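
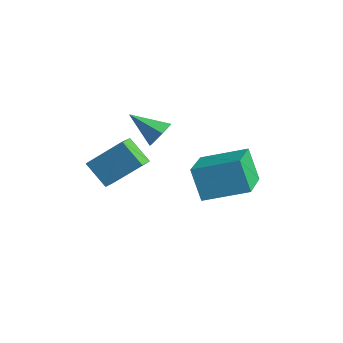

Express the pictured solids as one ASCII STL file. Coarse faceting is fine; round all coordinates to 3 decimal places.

solid 
facet normal -0.547 0.764 -0.342
outer loop
vertex 2.306 0.479 -3.646
vertex 3.715 1.79 -2.972
vertex 3.052 0.391 -5.036
endloop
endfacet
facet normal -0.691 -0.643 -0.330
outer loop
vertex 4.185 -1.19 -4.328
vertex 2.306 0.479 -3.646
vertex 3.052 0.391 -5.036
endloop
endfacet
facet normal -0.548 0.764 -0.342
outer loop
vertex 3.052 0.391 -5.036
vertex 3.715 1.79 -2.972
vertex 4.461 1.703 -4.362
endloop
endfacet
facet normal 0.472 -0.055 -0.880
outer loop
vertex 4.461 1.703 -4.362
vertex 4.185 -1.19 -4.328
vertex 3.052 0.391 -5.036
endloop
endfacet
facet normal -0.472 0.055 0.880
outer loop
vertex 2.306 0.479 -3.646
vertex 4.848 0.209 -2.264
vertex 3.715 1.79 -2.972
endloop
endfacet
facet normal -0.691 -0.643 -0.331
outer loop
vertex 3.439 -1.103 -2.938
vertex 2.306 0.479 -3.646
vertex 4.185 -1.19 -4.328
endloop
endfacet
facet normal -0.472 0.055 0.880
outer loop
vertex 3.439 -1.103 -2.938
vertex 4.848 0.209 -2.264
vertex 2.306 0.479 -3.646
endloop
endfacet
facet normal 0.691 0.643 0.331
outer loop
vertex 3.715 1.79 -2.972
vertex 4.848 0.209 -2.264
vertex 4.461 1.703 -4.362
endloop
endfacet
facet normal 0.472 -0.055 -0.880
outer loop
vertex 5.594 0.121 -3.654
vertex 4.185 -1.19 -4.328
vertex 4.461 1.703 -4.362
endloop
endfacet
facet normal 0.691 0.643 0.330
outer loop
vertex 4.461 1.703 -4.362
vertex 4.848 0.209 -2.264
vertex 5.594 0.121 -3.654
endloop
endfacet
facet normal 0.547 -0.764 0.342
outer loop
vertex 5.594 0.121 -3.654
vertex 3.439 -1.103 -2.938
vertex 4.185 -1.19 -4.328
endloop
endfacet
facet normal 0.547 -0.764 0.342
outer loop
vertex 4.848 0.209 -2.264
vertex 3.439 -1.103 -2.938
vertex 5.594 0.121 -3.654
endloop
endfacet
facet normal -0.764 -0.092 0.638
outer loop
vertex 2.402 -3.69 -0.552
vertex 2.019 -2.969 -0.907
vertex 1.504 -4.773 -1.784
endloop
endfacet
facet normal 0.430 -0.810 0.399
outer loop
vertex 2.521 -4.651 -2.633
vertex 2.402 -3.69 -0.552
vertex 1.504 -4.773 -1.784
endloop
endfacet
facet normal -0.764 -0.092 0.638
outer loop
vertex 1.504 -4.773 -1.784
vertex 2.019 -2.969 -0.907
vertex 1.121 -4.052 -2.139
endloop
endfacet
facet normal -0.480 -0.579 -0.659
outer loop
vertex 1.121 -4.052 -2.139
vertex 2.521 -4.651 -2.633
vertex 1.504 -4.773 -1.784
endloop
endfacet
facet normal 0.480 0.579 0.659
outer loop
vertex 2.402 -3.69 -0.552
vertex 3.036 -2.847 -1.756
vertex 2.019 -2.969 -0.907
endloop
endfacet
facet normal 0.430 -0.810 0.399
outer loop
vertex 3.419 -3.568 -1.401
vertex 2.402 -3.69 -0.552
vertex 2.521 -4.651 -2.633
endloop
endfacet
facet normal 0.480 0.579 0.659
outer loop
vertex 3.419 -3.568 -1.401
vertex 3.036 -2.847 -1.756
vertex 2.402 -3.69 -0.552
endloop
endfacet
facet normal -0.430 0.810 -0.399
outer loop
vertex 2.019 -2.969 -0.907
vertex 3.036 -2.847 -1.756
vertex 1.121 -4.052 -2.139
endloop
endfacet
facet normal -0.480 -0.579 -0.659
outer loop
vertex 2.138 -3.93 -2.988
vertex 2.521 -4.651 -2.633
vertex 1.121 -4.052 -2.139
endloop
endfacet
facet normal -0.430 0.810 -0.399
outer loop
vertex 1.121 -4.052 -2.139
vertex 3.036 -2.847 -1.756
vertex 2.138 -3.93 -2.988
endloop
endfacet
facet normal 0.764 0.092 -0.638
outer loop
vertex 2.138 -3.93 -2.988
vertex 3.419 -3.568 -1.401
vertex 2.521 -4.651 -2.633
endloop
endfacet
facet normal 0.764 0.092 -0.638
outer loop
vertex 3.036 -2.847 -1.756
vertex 3.419 -3.568 -1.401
vertex 2.138 -3.93 -2.988
endloop
endfacet
facet normal 0.781 0.349 -0.518
outer loop
vertex 1.942 -0.757 -1.196
vertex 1.721 -1.132 -1.782
vertex 1.486 -0.449 -1.676
endloop
endfacet
facet normal -0.299 0.649 0.700
outer loop
vertex 1.942 -0.757 -1.196
vertex 1.486 -0.449 -1.676
vertex 0.479 -1.688 -0.958
endloop
endfacet
facet normal 0.781 0.349 -0.518
outer loop
vertex 1.486 -0.449 -1.676
vertex 1.721 -1.132 -1.782
vertex 1.265 -0.825 -2.262
endloop
endfacet
facet normal -0.797 0.599 -0.084
outer loop
vertex 1.486 -0.449 -1.676
vertex 1.265 -0.825 -2.262
vertex 0.479 -1.688 -0.958
endloop
endfacet
facet normal 0.781 0.350 -0.518
outer loop
vertex 1.265 -0.825 -2.262
vertex 1.721 -1.132 -1.782
vertex 1.5 -1.507 -2.368
endloop
endfacet
facet normal -0.786 -0.179 -0.592
outer loop
vertex 1.265 -0.825 -2.262
vertex 1.5 -1.507 -2.368
vertex 0.479 -1.688 -0.958
endloop
endfacet
facet normal 0.781 0.349 -0.518
outer loop
vertex 1.5 -1.507 -2.368
vertex 1.721 -1.132 -1.782
vertex 1.956 -1.815 -1.888
endloop
endfacet
facet normal -0.278 -0.907 -0.318
outer loop
vertex 1.5 -1.507 -2.368
vertex 1.956 -1.815 -1.888
vertex 0.479 -1.688 -0.958
endloop
endfacet
facet normal 0.781 0.349 -0.518
outer loop
vertex 1.956 -1.815 -1.888
vertex 1.721 -1.132 -1.782
vertex 2.177 -1.44 -1.302
endloop
endfacet
facet normal 0.220 -0.857 0.466
outer loop
vertex 1.956 -1.815 -1.888
vertex 2.177 -1.44 -1.302
vertex 0.479 -1.688 -0.958
endloop
endfacet
facet normal 0.781 0.349 -0.518
outer loop
vertex 2.177 -1.44 -1.302
vertex 1.721 -1.132 -1.782
vertex 1.942 -0.757 -1.196
endloop
endfacet
facet normal 0.209 -0.079 0.975
outer loop
vertex 2.177 -1.44 -1.302
vertex 1.942 -0.757 -1.196
vertex 0.479 -1.688 -0.958
endloop
endfacet

endsolid


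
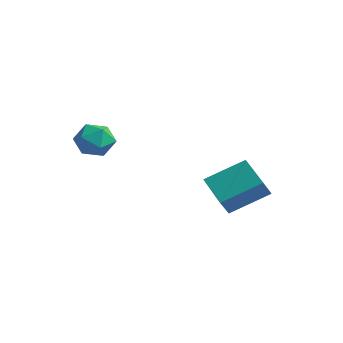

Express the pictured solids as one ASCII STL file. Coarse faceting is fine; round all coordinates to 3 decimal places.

solid 
facet normal -0.452 -0.750 -0.484
outer loop
vertex 2.121 2.49 -3.468
vertex 0.386 3.148 -2.867
vertex 2.053 3.054 -4.279
endloop
endfacet
facet normal 0.889 -0.337 -0.309
outer loop
vertex 2.994 4.612 -3.273
vertex 2.121 2.49 -3.468
vertex 2.053 3.054 -4.279
endloop
endfacet
facet normal -0.452 -0.749 -0.484
outer loop
vertex 2.053 3.054 -4.279
vertex 0.386 3.148 -2.867
vertex 0.319 3.712 -3.678
endloop
endfacet
facet normal -0.068 0.570 -0.819
outer loop
vertex 0.319 3.712 -3.678
vertex 2.994 4.612 -3.273
vertex 2.053 3.054 -4.279
endloop
endfacet
facet normal 0.068 -0.570 0.819
outer loop
vertex 2.121 2.49 -3.468
vertex 1.327 4.706 -1.861
vertex 0.386 3.148 -2.867
endloop
endfacet
facet normal 0.889 -0.338 -0.308
outer loop
vertex 3.061 4.048 -2.462
vertex 2.121 2.49 -3.468
vertex 2.994 4.612 -3.273
endloop
endfacet
facet normal 0.068 -0.570 0.819
outer loop
vertex 3.061 4.048 -2.462
vertex 1.327 4.706 -1.861
vertex 2.121 2.49 -3.468
endloop
endfacet
facet normal -0.889 0.338 0.308
outer loop
vertex 0.386 3.148 -2.867
vertex 1.327 4.706 -1.861
vertex 0.319 3.712 -3.678
endloop
endfacet
facet normal -0.068 0.570 -0.819
outer loop
vertex 1.259 5.27 -2.672
vertex 2.994 4.612 -3.273
vertex 0.319 3.712 -3.678
endloop
endfacet
facet normal -0.889 0.337 0.309
outer loop
vertex 0.319 3.712 -3.678
vertex 1.327 4.706 -1.861
vertex 1.259 5.27 -2.672
endloop
endfacet
facet normal 0.452 0.749 0.484
outer loop
vertex 1.259 5.27 -2.672
vertex 3.061 4.048 -2.462
vertex 2.994 4.612 -3.273
endloop
endfacet
facet normal 0.452 0.750 0.483
outer loop
vertex 1.327 4.706 -1.861
vertex 3.061 4.048 -2.462
vertex 1.259 5.27 -2.672
endloop
endfacet
facet normal 0.021 0.290 0.957
outer loop
vertex -1.912 -0.189 0.441
vertex -2.275 -1.045 0.708
vertex -1.317 -0.922 0.65
endloop
endfacet
facet normal 0.541 0.605 0.584
outer loop
vertex -1.912 -0.189 0.441
vertex -1.317 -0.922 0.65
vertex -1.134 -0.352 -0.11
endloop
endfacet
facet normal 0.239 0.970 0.051
outer loop
vertex -1.912 -0.189 0.441
vertex -1.134 -0.352 -0.11
vertex -1.979 -0.122 -0.521
endloop
endfacet
facet normal -0.468 0.879 0.094
outer loop
vertex -1.912 -0.189 0.441
vertex -1.979 -0.122 -0.521
vertex -2.684 -0.551 -0.016
endloop
endfacet
facet normal -0.602 0.459 0.653
outer loop
vertex -1.912 -0.189 0.441
vertex -2.684 -0.551 -0.016
vertex -2.275 -1.045 0.708
endloop
endfacet
facet normal 0.950 0.094 0.299
outer loop
vertex -1.134 -0.352 -0.11
vertex -1.317 -0.922 0.65
vertex -1.016 -1.309 -0.184
endloop
endfacet
facet normal 0.108 -0.417 0.902
outer loop
vertex -1.317 -0.922 0.65
vertex -2.275 -1.045 0.708
vertex -1.721 -1.738 0.321
endloop
endfacet
facet normal -0.900 -0.143 0.411
outer loop
vertex -2.275 -1.045 0.708
vertex -2.684 -0.551 -0.016
vertex -2.566 -1.508 -0.09
endloop
endfacet
facet normal -0.682 0.538 -0.496
outer loop
vertex -2.684 -0.551 -0.016
vertex -1.979 -0.122 -0.521
vertex -2.383 -0.938 -0.85
endloop
endfacet
facet normal 0.461 0.684 -0.565
outer loop
vertex -1.979 -0.122 -0.521
vertex -1.134 -0.352 -0.11
vertex -1.425 -0.815 -0.908
endloop
endfacet
facet normal 0.468 -0.879 -0.094
outer loop
vertex -1.788 -1.671 -0.641
vertex -1.016 -1.309 -0.184
vertex -1.721 -1.738 0.321
endloop
endfacet
facet normal -0.239 -0.970 -0.051
outer loop
vertex -1.788 -1.671 -0.641
vertex -1.721 -1.738 0.321
vertex -2.566 -1.508 -0.09
endloop
endfacet
facet normal -0.541 -0.605 -0.584
outer loop
vertex -1.788 -1.671 -0.641
vertex -2.566 -1.508 -0.09
vertex -2.383 -0.938 -0.85
endloop
endfacet
facet normal -0.021 -0.290 -0.957
outer loop
vertex -1.788 -1.671 -0.641
vertex -2.383 -0.938 -0.85
vertex -1.425 -0.815 -0.908
endloop
endfacet
facet normal 0.602 -0.459 -0.653
outer loop
vertex -1.788 -1.671 -0.641
vertex -1.425 -0.815 -0.908
vertex -1.016 -1.309 -0.184
endloop
endfacet
facet normal 0.682 -0.538 0.496
outer loop
vertex -1.721 -1.738 0.321
vertex -1.016 -1.309 -0.184
vertex -1.317 -0.922 0.65
endloop
endfacet
facet normal -0.461 -0.684 0.565
outer loop
vertex -2.566 -1.508 -0.09
vertex -1.721 -1.738 0.321
vertex -2.275 -1.045 0.708
endloop
endfacet
facet normal -0.950 -0.094 -0.299
outer loop
vertex -2.383 -0.938 -0.85
vertex -2.566 -1.508 -0.09
vertex -2.684 -0.551 -0.016
endloop
endfacet
facet normal -0.108 0.417 -0.902
outer loop
vertex -1.425 -0.815 -0.908
vertex -2.383 -0.938 -0.85
vertex -1.979 -0.122 -0.521
endloop
endfacet
facet normal 0.900 0.143 -0.411
outer loop
vertex -1.016 -1.309 -0.184
vertex -1.425 -0.815 -0.908
vertex -1.134 -0.352 -0.11
endloop
endfacet

endsolid


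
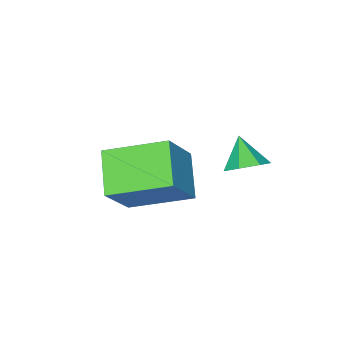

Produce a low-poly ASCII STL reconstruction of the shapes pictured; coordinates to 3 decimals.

solid 
facet normal 0.344 0.627 -0.699
outer loop
vertex -0.81 2.904 0.694
vertex -1.387 2.7 0.227
vertex -1.367 3.268 0.746
endloop
endfacet
facet normal 0.197 0.163 0.967
outer loop
vertex -0.81 2.904 0.694
vertex -1.367 3.268 0.746
vertex -1.793 1.96 1.053
endloop
endfacet
facet normal 0.343 0.627 -0.700
outer loop
vertex -1.367 3.268 0.746
vertex -1.387 2.7 0.227
vertex -1.94 3.204 0.408
endloop
endfacet
facet normal -0.505 0.350 0.789
outer loop
vertex -1.367 3.268 0.746
vertex -1.94 3.204 0.408
vertex -1.793 1.96 1.053
endloop
endfacet
facet normal 0.343 0.627 -0.699
outer loop
vertex -1.94 3.204 0.408
vertex -1.387 2.7 0.227
vertex -2.096 2.76 -0.067
endloop
endfacet
facet normal -0.958 0.034 0.283
outer loop
vertex -1.94 3.204 0.408
vertex -2.096 2.76 -0.067
vertex -1.793 1.96 1.053
endloop
endfacet
facet normal 0.343 0.627 -0.700
outer loop
vertex -2.096 2.76 -0.067
vertex -1.387 2.7 0.227
vertex -1.719 2.271 -0.32
endloop
endfacet
facet normal -0.821 -0.546 -0.168
outer loop
vertex -2.096 2.76 -0.067
vertex -1.719 2.271 -0.32
vertex -1.793 1.96 1.053
endloop
endfacet
facet normal 0.344 0.626 -0.700
outer loop
vertex -1.719 2.271 -0.32
vertex -1.387 2.7 0.227
vertex -1.091 2.104 -0.161
endloop
endfacet
facet normal -0.196 -0.954 -0.227
outer loop
vertex -1.719 2.271 -0.32
vertex -1.091 2.104 -0.161
vertex -1.793 1.96 1.053
endloop
endfacet
facet normal 0.344 0.626 -0.700
outer loop
vertex -1.091 2.104 -0.161
vertex -1.387 2.7 0.227
vertex -0.687 2.386 0.29
endloop
endfacet
facet normal 0.445 -0.882 0.153
outer loop
vertex -1.091 2.104 -0.161
vertex -0.687 2.386 0.29
vertex -1.793 1.96 1.053
endloop
endfacet
facet normal 0.344 0.627 -0.699
outer loop
vertex -0.687 2.386 0.29
vertex -1.387 2.7 0.227
vertex -0.81 2.904 0.694
endloop
endfacet
facet normal 0.620 -0.386 0.683
outer loop
vertex -0.687 2.386 0.29
vertex -0.81 2.904 0.694
vertex -1.793 1.96 1.053
endloop
endfacet
facet normal -0.555 -0.664 0.502
outer loop
vertex 2.113 -0.099 1.535
vertex 0.824 1.52 2.252
vertex 0.931 -0.328 -0.074
endloop
endfacet
facet normal 0.589 -0.739 -0.327
outer loop
vertex 1.856 0.78 -0.912
vertex 2.113 -0.099 1.535
vertex 0.931 -0.328 -0.074
endloop
endfacet
facet normal -0.554 -0.664 0.502
outer loop
vertex 0.931 -0.328 -0.074
vertex 0.824 1.52 2.252
vertex -0.359 1.29 0.643
endloop
endfacet
facet normal -0.588 -0.114 -0.801
outer loop
vertex -0.359 1.29 0.643
vertex 1.856 0.78 -0.912
vertex 0.931 -0.328 -0.074
endloop
endfacet
facet normal 0.588 0.114 0.800
outer loop
vertex 2.113 -0.099 1.535
vertex 1.749 2.628 1.414
vertex 0.824 1.52 2.252
endloop
endfacet
facet normal 0.589 -0.739 -0.327
outer loop
vertex 3.039 1.01 0.697
vertex 2.113 -0.099 1.535
vertex 1.856 0.78 -0.912
endloop
endfacet
facet normal 0.588 0.114 0.801
outer loop
vertex 3.039 1.01 0.697
vertex 1.749 2.628 1.414
vertex 2.113 -0.099 1.535
endloop
endfacet
facet normal -0.589 0.739 0.327
outer loop
vertex 0.824 1.52 2.252
vertex 1.749 2.628 1.414
vertex -0.359 1.29 0.643
endloop
endfacet
facet normal -0.588 -0.114 -0.801
outer loop
vertex 0.567 2.399 -0.195
vertex 1.856 0.78 -0.912
vertex -0.359 1.29 0.643
endloop
endfacet
facet normal -0.589 0.739 0.327
outer loop
vertex -0.359 1.29 0.643
vertex 1.749 2.628 1.414
vertex 0.567 2.399 -0.195
endloop
endfacet
facet normal 0.554 0.664 -0.502
outer loop
vertex 0.567 2.399 -0.195
vertex 3.039 1.01 0.697
vertex 1.856 0.78 -0.912
endloop
endfacet
facet normal 0.554 0.664 -0.502
outer loop
vertex 1.749 2.628 1.414
vertex 3.039 1.01 0.697
vertex 0.567 2.399 -0.195
endloop
endfacet

endsolid


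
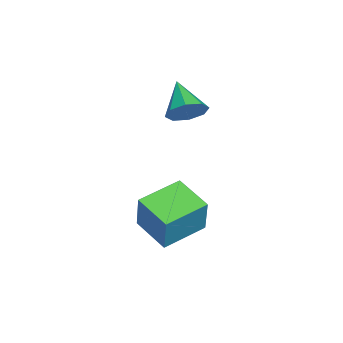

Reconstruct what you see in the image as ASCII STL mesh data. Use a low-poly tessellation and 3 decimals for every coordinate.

solid 
facet normal 0.766 0.344 -0.543
outer loop
vertex -2.096 4.07 1.432
vertex -2.565 4.072 0.772
vertex -2.393 4.608 1.354
endloop
endfacet
facet normal 0.058 0.175 0.983
outer loop
vertex -2.096 4.07 1.432
vertex -2.393 4.608 1.354
vertex -3.775 3.528 1.628
endloop
endfacet
facet normal 0.766 0.344 -0.543
outer loop
vertex -2.393 4.608 1.354
vertex -2.565 4.072 0.772
vertex -2.791 4.833 0.935
endloop
endfacet
facet normal -0.361 0.635 0.683
outer loop
vertex -2.393 4.608 1.354
vertex -2.791 4.833 0.935
vertex -3.775 3.528 1.628
endloop
endfacet
facet normal 0.767 0.344 -0.542
outer loop
vertex -2.791 4.833 0.935
vertex -2.565 4.072 0.772
vertex -3.056 4.612 0.42
endloop
endfacet
facet normal -0.762 0.637 0.118
outer loop
vertex -2.791 4.833 0.935
vertex -3.056 4.612 0.42
vertex -3.775 3.528 1.628
endloop
endfacet
facet normal 0.767 0.344 -0.541
outer loop
vertex -3.056 4.612 0.42
vertex -2.565 4.072 0.772
vertex -3.033 4.075 0.111
endloop
endfacet
facet normal -0.908 0.179 -0.379
outer loop
vertex -3.056 4.612 0.42
vertex -3.033 4.075 0.111
vertex -3.775 3.528 1.628
endloop
endfacet
facet normal 0.767 0.344 -0.541
outer loop
vertex -3.033 4.075 0.111
vertex -2.565 4.072 0.772
vertex -2.736 3.536 0.189
endloop
endfacet
facet normal -0.715 -0.469 -0.519
outer loop
vertex -3.033 4.075 0.111
vertex -2.736 3.536 0.189
vertex -3.775 3.528 1.628
endloop
endfacet
facet normal 0.766 0.346 -0.542
outer loop
vertex -2.736 3.536 0.189
vertex -2.565 4.072 0.772
vertex -2.338 3.312 0.608
endloop
endfacet
facet normal -0.294 -0.931 -0.218
outer loop
vertex -2.736 3.536 0.189
vertex -2.338 3.312 0.608
vertex -3.775 3.528 1.628
endloop
endfacet
facet normal 0.766 0.346 -0.542
outer loop
vertex -2.338 3.312 0.608
vertex -2.565 4.072 0.772
vertex -2.073 3.533 1.123
endloop
endfacet
facet normal 0.105 -0.932 0.346
outer loop
vertex -2.338 3.312 0.608
vertex -2.073 3.533 1.123
vertex -3.775 3.528 1.628
endloop
endfacet
facet normal 0.766 0.345 -0.543
outer loop
vertex -2.073 3.533 1.123
vertex -2.565 4.072 0.772
vertex -2.096 4.07 1.432
endloop
endfacet
facet normal 0.252 -0.475 0.843
outer loop
vertex -2.073 3.533 1.123
vertex -2.096 4.07 1.432
vertex -3.775 3.528 1.628
endloop
endfacet
facet normal -0.688 0.705 0.170
outer loop
vertex -1.168 4.002 -1.902
vertex -0.134 5.121 -2.357
vertex -1.712 3.856 -3.495
endloop
endfacet
facet normal -0.650 -0.704 0.287
outer loop
vertex -0.466 2.579 -3.803
vertex -1.168 4.002 -1.902
vertex -1.712 3.856 -3.495
endloop
endfacet
facet normal -0.688 0.705 0.170
outer loop
vertex -1.712 3.856 -3.495
vertex -0.134 5.121 -2.357
vertex -0.677 4.975 -3.95
endloop
endfacet
facet normal -0.321 -0.086 -0.943
outer loop
vertex -0.677 4.975 -3.95
vertex -0.466 2.579 -3.803
vertex -1.712 3.856 -3.495
endloop
endfacet
facet normal 0.322 0.086 0.943
outer loop
vertex -1.168 4.002 -1.902
vertex 1.112 3.844 -2.665
vertex -0.134 5.121 -2.357
endloop
endfacet
facet normal -0.651 -0.703 0.286
outer loop
vertex 0.077 2.725 -2.21
vertex -1.168 4.002 -1.902
vertex -0.466 2.579 -3.803
endloop
endfacet
facet normal 0.322 0.086 0.943
outer loop
vertex 0.077 2.725 -2.21
vertex 1.112 3.844 -2.665
vertex -1.168 4.002 -1.902
endloop
endfacet
facet normal 0.650 0.704 -0.286
outer loop
vertex -0.134 5.121 -2.357
vertex 1.112 3.844 -2.665
vertex -0.677 4.975 -3.95
endloop
endfacet
facet normal -0.322 -0.086 -0.943
outer loop
vertex 0.568 3.698 -4.258
vertex -0.466 2.579 -3.803
vertex -0.677 4.975 -3.95
endloop
endfacet
facet normal 0.651 0.703 -0.287
outer loop
vertex -0.677 4.975 -3.95
vertex 1.112 3.844 -2.665
vertex 0.568 3.698 -4.258
endloop
endfacet
facet normal 0.688 -0.705 -0.170
outer loop
vertex 0.568 3.698 -4.258
vertex 0.077 2.725 -2.21
vertex -0.466 2.579 -3.803
endloop
endfacet
facet normal 0.688 -0.706 -0.170
outer loop
vertex 1.112 3.844 -2.665
vertex 0.077 2.725 -2.21
vertex 0.568 3.698 -4.258
endloop
endfacet

endsolid


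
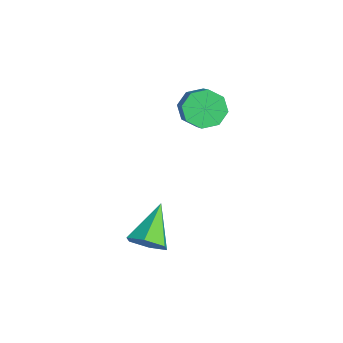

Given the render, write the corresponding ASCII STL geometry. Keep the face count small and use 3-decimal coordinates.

solid 
facet normal 0.704 -0.433 -0.562
outer loop
vertex 3.689 -2.52 -3.0
vertex 3.028 -3.162 -3.333
vertex 3.171 -2.316 -3.806
endloop
endfacet
facet normal 0.186 0.974 0.127
outer loop
vertex 3.689 -2.52 -3.0
vertex 3.171 -2.316 -3.806
vertex 1.492 -2.218 -2.107
endloop
endfacet
facet normal 0.704 -0.433 -0.562
outer loop
vertex 3.171 -2.316 -3.806
vertex 3.028 -3.162 -3.333
vertex 2.51 -2.958 -4.139
endloop
endfacet
facet normal -0.462 0.734 -0.498
outer loop
vertex 3.171 -2.316 -3.806
vertex 2.51 -2.958 -4.139
vertex 1.492 -2.218 -2.107
endloop
endfacet
facet normal 0.704 -0.433 -0.562
outer loop
vertex 2.51 -2.958 -4.139
vertex 3.028 -3.162 -3.333
vertex 2.367 -3.804 -3.666
endloop
endfacet
facet normal -0.903 -0.083 -0.422
outer loop
vertex 2.51 -2.958 -4.139
vertex 2.367 -3.804 -3.666
vertex 1.492 -2.218 -2.107
endloop
endfacet
facet normal 0.704 -0.433 -0.562
outer loop
vertex 2.367 -3.804 -3.666
vertex 3.028 -3.162 -3.333
vertex 2.885 -4.008 -2.86
endloop
endfacet
facet normal -0.697 -0.660 0.281
outer loop
vertex 2.367 -3.804 -3.666
vertex 2.885 -4.008 -2.86
vertex 1.492 -2.218 -2.107
endloop
endfacet
facet normal 0.705 -0.433 -0.562
outer loop
vertex 2.885 -4.008 -2.86
vertex 3.028 -3.162 -3.333
vertex 3.546 -3.366 -2.526
endloop
endfacet
facet normal -0.050 -0.420 0.906
outer loop
vertex 2.885 -4.008 -2.86
vertex 3.546 -3.366 -2.526
vertex 1.492 -2.218 -2.107
endloop
endfacet
facet normal 0.704 -0.434 -0.562
outer loop
vertex 3.546 -3.366 -2.526
vertex 3.028 -3.162 -3.333
vertex 3.689 -2.52 -3.0
endloop
endfacet
facet normal 0.392 0.398 0.829
outer loop
vertex 3.546 -3.366 -2.526
vertex 3.689 -2.52 -3.0
vertex 1.492 -2.218 -2.107
endloop
endfacet
facet normal -0.797 0.045 -0.602
outer loop
vertex -2.445 0.226 -0.608
vertex -3.045 0.507 0.207
vertex -2.476 1.023 -0.508
endloop
endfacet
facet normal 0.603 0.122 -0.788
outer loop
vertex -2.445 0.226 -0.608
vertex -2.476 1.023 -0.508
vertex -1.115 0.152 0.398
endloop
endfacet
facet normal 0.603 0.122 -0.789
outer loop
vertex -1.115 0.152 0.398
vertex -2.476 1.023 -0.508
vertex -1.145 0.949 0.498
endloop
endfacet
facet normal 0.797 -0.046 0.602
outer loop
vertex -1.115 0.152 0.398
vertex -1.145 0.949 0.498
vertex -1.715 0.433 1.213
endloop
endfacet
facet normal -0.797 0.044 -0.602
outer loop
vertex -2.476 1.023 -0.508
vertex -3.045 0.507 0.207
vertex -2.84 1.518 0.01
endloop
endfacet
facet normal 0.400 0.787 -0.471
outer loop
vertex -2.476 1.023 -0.508
vertex -2.84 1.518 0.01
vertex -1.145 0.949 0.498
endloop
endfacet
facet normal 0.400 0.787 -0.470
outer loop
vertex -1.145 0.949 0.498
vertex -2.84 1.518 0.01
vertex -1.509 1.443 1.016
endloop
endfacet
facet normal 0.797 -0.045 0.603
outer loop
vertex -1.145 0.949 0.498
vertex -1.509 1.443 1.016
vertex -1.715 0.433 1.213
endloop
endfacet
facet normal -0.797 0.044 -0.602
outer loop
vertex -2.84 1.518 0.01
vertex -3.045 0.507 0.207
vertex -3.324 1.421 0.644
endloop
endfacet
facet normal -0.037 0.992 0.123
outer loop
vertex -2.84 1.518 0.01
vertex -3.324 1.421 0.644
vertex -1.509 1.443 1.016
endloop
endfacet
facet normal -0.037 0.992 0.123
outer loop
vertex -1.509 1.443 1.016
vertex -3.324 1.421 0.644
vertex -1.993 1.346 1.65
endloop
endfacet
facet normal 0.797 -0.045 0.602
outer loop
vertex -1.509 1.443 1.016
vertex -1.993 1.346 1.65
vertex -1.715 0.433 1.213
endloop
endfacet
facet normal -0.797 0.045 -0.602
outer loop
vertex -3.324 1.421 0.644
vertex -3.045 0.507 0.207
vertex -3.645 0.788 1.022
endloop
endfacet
facet normal -0.453 0.615 0.645
outer loop
vertex -3.324 1.421 0.644
vertex -3.645 0.788 1.022
vertex -1.993 1.346 1.65
endloop
endfacet
facet normal -0.453 0.616 0.644
outer loop
vertex -1.993 1.346 1.65
vertex -3.645 0.788 1.022
vertex -2.315 0.714 2.028
endloop
endfacet
facet normal 0.797 -0.046 0.602
outer loop
vertex -1.993 1.346 1.65
vertex -2.315 0.714 2.028
vertex -1.715 0.433 1.213
endloop
endfacet
facet normal -0.797 0.046 -0.602
outer loop
vertex -3.645 0.788 1.022
vertex -3.045 0.507 0.207
vertex -3.615 -0.009 0.922
endloop
endfacet
facet normal -0.603 -0.122 0.788
outer loop
vertex -3.645 0.788 1.022
vertex -3.615 -0.009 0.922
vertex -2.315 0.714 2.028
endloop
endfacet
facet normal -0.603 -0.122 0.788
outer loop
vertex -2.315 0.714 2.028
vertex -3.615 -0.009 0.922
vertex -2.284 -0.083 1.928
endloop
endfacet
facet normal 0.797 -0.045 0.602
outer loop
vertex -2.315 0.714 2.028
vertex -2.284 -0.083 1.928
vertex -1.715 0.433 1.213
endloop
endfacet
facet normal -0.797 0.045 -0.603
outer loop
vertex -3.615 -0.009 0.922
vertex -3.045 0.507 0.207
vertex -3.251 -0.503 0.404
endloop
endfacet
facet normal -0.399 -0.787 0.470
outer loop
vertex -3.615 -0.009 0.922
vertex -3.251 -0.503 0.404
vertex -2.284 -0.083 1.928
endloop
endfacet
facet normal -0.400 -0.787 0.471
outer loop
vertex -2.284 -0.083 1.928
vertex -3.251 -0.503 0.404
vertex -1.92 -0.578 1.41
endloop
endfacet
facet normal 0.797 -0.044 0.602
outer loop
vertex -2.284 -0.083 1.928
vertex -1.92 -0.578 1.41
vertex -1.715 0.433 1.213
endloop
endfacet
facet normal -0.797 0.045 -0.602
outer loop
vertex -3.251 -0.503 0.404
vertex -3.045 0.507 0.207
vertex -2.767 -0.406 -0.23
endloop
endfacet
facet normal 0.037 -0.992 -0.123
outer loop
vertex -3.251 -0.503 0.404
vertex -2.767 -0.406 -0.23
vertex -1.92 -0.578 1.41
endloop
endfacet
facet normal 0.037 -0.992 -0.123
outer loop
vertex -1.92 -0.578 1.41
vertex -2.767 -0.406 -0.23
vertex -1.436 -0.481 0.776
endloop
endfacet
facet normal 0.797 -0.044 0.602
outer loop
vertex -1.92 -0.578 1.41
vertex -1.436 -0.481 0.776
vertex -1.715 0.433 1.213
endloop
endfacet
facet normal -0.797 0.046 -0.602
outer loop
vertex -2.767 -0.406 -0.23
vertex -3.045 0.507 0.207
vertex -2.445 0.226 -0.608
endloop
endfacet
facet normal 0.453 -0.616 -0.645
outer loop
vertex -2.767 -0.406 -0.23
vertex -2.445 0.226 -0.608
vertex -1.436 -0.481 0.776
endloop
endfacet
facet normal 0.454 -0.615 -0.645
outer loop
vertex -1.436 -0.481 0.776
vertex -2.445 0.226 -0.608
vertex -1.115 0.152 0.398
endloop
endfacet
facet normal 0.797 -0.045 0.602
outer loop
vertex -1.436 -0.481 0.776
vertex -1.115 0.152 0.398
vertex -1.715 0.433 1.213
endloop
endfacet

endsolid


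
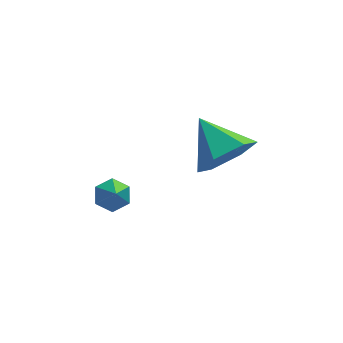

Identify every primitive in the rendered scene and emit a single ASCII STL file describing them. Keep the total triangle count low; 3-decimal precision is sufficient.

solid 
facet normal 0.012 0.675 -0.738
outer loop
vertex -0.759 3.099 0.484
vertex -1.272 2.939 0.329
vertex -1.209 3.349 0.705
endloop
endfacet
facet normal 0.555 0.322 0.767
outer loop
vertex -0.759 3.099 0.484
vertex -1.209 3.349 0.705
vertex -1.288 2.041 1.311
endloop
endfacet
facet normal 0.011 0.675 -0.738
outer loop
vertex -1.209 3.349 0.705
vertex -1.272 2.939 0.329
vertex -1.722 3.188 0.55
endloop
endfacet
facet normal -0.379 0.408 0.831
outer loop
vertex -1.209 3.349 0.705
vertex -1.722 3.188 0.55
vertex -1.288 2.041 1.311
endloop
endfacet
facet normal 0.011 0.675 -0.738
outer loop
vertex -1.722 3.188 0.55
vertex -1.272 2.939 0.329
vertex -1.786 2.778 0.174
endloop
endfacet
facet normal -0.937 -0.144 0.317
outer loop
vertex -1.722 3.188 0.55
vertex -1.786 2.778 0.174
vertex -1.288 2.041 1.311
endloop
endfacet
facet normal 0.012 0.674 -0.739
outer loop
vertex -1.786 2.778 0.174
vertex -1.272 2.939 0.329
vertex -1.336 2.528 -0.047
endloop
endfacet
facet normal -0.564 -0.784 -0.261
outer loop
vertex -1.786 2.778 0.174
vertex -1.336 2.528 -0.047
vertex -1.288 2.041 1.311
endloop
endfacet
facet normal 0.012 0.674 -0.739
outer loop
vertex -1.336 2.528 -0.047
vertex -1.272 2.939 0.329
vertex -0.822 2.689 0.108
endloop
endfacet
facet normal 0.371 -0.870 -0.325
outer loop
vertex -1.336 2.528 -0.047
vertex -0.822 2.689 0.108
vertex -1.288 2.041 1.311
endloop
endfacet
facet normal 0.012 0.675 -0.738
outer loop
vertex -0.822 2.689 0.108
vertex -1.272 2.939 0.329
vertex -0.759 3.099 0.484
endloop
endfacet
facet normal 0.929 -0.317 0.189
outer loop
vertex -0.822 2.689 0.108
vertex -0.759 3.099 0.484
vertex -1.288 2.041 1.311
endloop
endfacet
facet normal 0.386 -0.782 -0.489
outer loop
vertex 2.439 2.647 2.353
vertex 2.051 2.99 1.498
vertex 2.97 3.269 1.778
endloop
endfacet
facet normal 0.472 0.346 0.811
outer loop
vertex 2.439 2.647 2.353
vertex 2.97 3.269 1.778
vertex 1.449 4.21 2.262
endloop
endfacet
facet normal 0.386 -0.781 -0.490
outer loop
vertex 2.97 3.269 1.778
vertex 2.051 2.99 1.498
vertex 2.582 3.613 0.923
endloop
endfacet
facet normal 0.544 0.834 0.089
outer loop
vertex 2.97 3.269 1.778
vertex 2.582 3.613 0.923
vertex 1.449 4.21 2.262
endloop
endfacet
facet normal 0.387 -0.782 -0.490
outer loop
vertex 2.582 3.613 0.923
vertex 2.051 2.99 1.498
vertex 1.664 3.334 0.643
endloop
endfacet
facet normal -0.116 0.867 -0.485
outer loop
vertex 2.582 3.613 0.923
vertex 1.664 3.334 0.643
vertex 1.449 4.21 2.262
endloop
endfacet
facet normal 0.387 -0.782 -0.490
outer loop
vertex 1.664 3.334 0.643
vertex 2.051 2.99 1.498
vertex 1.133 2.711 1.218
endloop
endfacet
facet normal -0.847 0.412 -0.336
outer loop
vertex 1.664 3.334 0.643
vertex 1.133 2.711 1.218
vertex 1.449 4.21 2.262
endloop
endfacet
facet normal 0.387 -0.782 -0.489
outer loop
vertex 1.133 2.711 1.218
vertex 2.051 2.99 1.498
vertex 1.521 2.368 2.073
endloop
endfacet
facet normal -0.919 -0.076 0.387
outer loop
vertex 1.133 2.711 1.218
vertex 1.521 2.368 2.073
vertex 1.449 4.21 2.262
endloop
endfacet
facet normal 0.387 -0.782 -0.489
outer loop
vertex 1.521 2.368 2.073
vertex 2.051 2.99 1.498
vertex 2.439 2.647 2.353
endloop
endfacet
facet normal -0.260 -0.109 0.960
outer loop
vertex 1.521 2.368 2.073
vertex 2.439 2.647 2.353
vertex 1.449 4.21 2.262
endloop
endfacet

endsolid


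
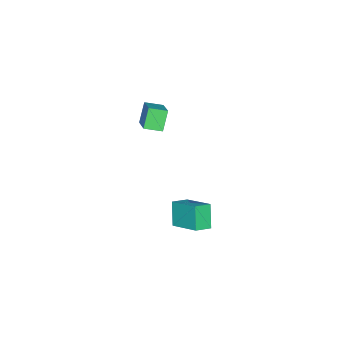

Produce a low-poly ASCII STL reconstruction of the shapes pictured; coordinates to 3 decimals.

solid 
facet normal -0.676 -0.571 -0.465
outer loop
vertex -4.215 -2.34 3.56
vertex -4.789 -1.441 3.291
vertex -3.482 -2.23 2.36
endloop
endfacet
facet normal 0.522 -0.817 0.244
outer loop
vertex -2.191 -1.139 3.249
vertex -4.215 -2.34 3.56
vertex -3.482 -2.23 2.36
endloop
endfacet
facet normal -0.676 -0.571 -0.465
outer loop
vertex -3.482 -2.23 2.36
vertex -4.789 -1.441 3.291
vertex -4.056 -1.332 2.091
endloop
endfacet
facet normal 0.520 0.078 -0.851
outer loop
vertex -4.056 -1.332 2.091
vertex -2.191 -1.139 3.249
vertex -3.482 -2.23 2.36
endloop
endfacet
facet normal -0.520 -0.078 0.851
outer loop
vertex -4.215 -2.34 3.56
vertex -3.498 -0.35 4.18
vertex -4.789 -1.441 3.291
endloop
endfacet
facet normal 0.522 -0.817 0.245
outer loop
vertex -2.924 -1.248 4.449
vertex -4.215 -2.34 3.56
vertex -2.191 -1.139 3.249
endloop
endfacet
facet normal -0.520 -0.078 0.851
outer loop
vertex -2.924 -1.248 4.449
vertex -3.498 -0.35 4.18
vertex -4.215 -2.34 3.56
endloop
endfacet
facet normal -0.522 0.817 -0.245
outer loop
vertex -4.789 -1.441 3.291
vertex -3.498 -0.35 4.18
vertex -4.056 -1.332 2.091
endloop
endfacet
facet normal 0.520 0.078 -0.851
outer loop
vertex -2.765 -0.24 2.98
vertex -2.191 -1.139 3.249
vertex -4.056 -1.332 2.091
endloop
endfacet
facet normal -0.523 0.817 -0.244
outer loop
vertex -4.056 -1.332 2.091
vertex -3.498 -0.35 4.18
vertex -2.765 -0.24 2.98
endloop
endfacet
facet normal 0.676 0.571 0.465
outer loop
vertex -2.765 -0.24 2.98
vertex -2.924 -1.248 4.449
vertex -2.191 -1.139 3.249
endloop
endfacet
facet normal 0.676 0.571 0.465
outer loop
vertex -3.498 -0.35 4.18
vertex -2.924 -1.248 4.449
vertex -2.765 -0.24 2.98
endloop
endfacet
facet normal -0.443 -0.292 0.848
outer loop
vertex -2.341 2.099 -2.297
vertex -3.265 2.552 -2.624
vertex -2.916 0.251 -3.234
endloop
endfacet
facet normal 0.856 -0.419 0.302
outer loop
vertex -2.195 0.728 -4.616
vertex -2.341 2.099 -2.297
vertex -2.916 0.251 -3.234
endloop
endfacet
facet normal -0.442 -0.292 0.848
outer loop
vertex -2.916 0.251 -3.234
vertex -3.265 2.552 -2.624
vertex -3.84 0.704 -3.56
endloop
endfacet
facet normal -0.267 -0.859 -0.436
outer loop
vertex -3.84 0.704 -3.56
vertex -2.195 0.728 -4.616
vertex -2.916 0.251 -3.234
endloop
endfacet
facet normal 0.267 0.859 0.436
outer loop
vertex -2.341 2.099 -2.297
vertex -2.544 3.029 -4.006
vertex -3.265 2.552 -2.624
endloop
endfacet
facet normal 0.856 -0.419 0.302
outer loop
vertex -1.62 2.576 -3.68
vertex -2.341 2.099 -2.297
vertex -2.195 0.728 -4.616
endloop
endfacet
facet normal 0.268 0.859 0.436
outer loop
vertex -1.62 2.576 -3.68
vertex -2.544 3.029 -4.006
vertex -2.341 2.099 -2.297
endloop
endfacet
facet normal -0.856 0.419 -0.302
outer loop
vertex -3.265 2.552 -2.624
vertex -2.544 3.029 -4.006
vertex -3.84 0.704 -3.56
endloop
endfacet
facet normal -0.267 -0.860 -0.436
outer loop
vertex -3.119 1.181 -4.943
vertex -2.195 0.728 -4.616
vertex -3.84 0.704 -3.56
endloop
endfacet
facet normal -0.856 0.419 -0.302
outer loop
vertex -3.84 0.704 -3.56
vertex -2.544 3.029 -4.006
vertex -3.119 1.181 -4.943
endloop
endfacet
facet normal 0.443 0.292 -0.848
outer loop
vertex -3.119 1.181 -4.943
vertex -1.62 2.576 -3.68
vertex -2.195 0.728 -4.616
endloop
endfacet
facet normal 0.442 0.292 -0.848
outer loop
vertex -2.544 3.029 -4.006
vertex -1.62 2.576 -3.68
vertex -3.119 1.181 -4.943
endloop
endfacet

endsolid


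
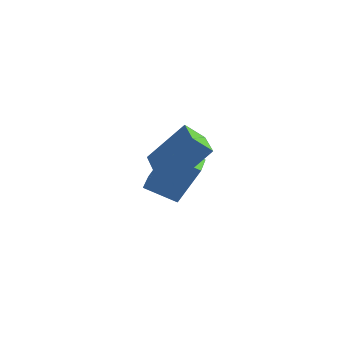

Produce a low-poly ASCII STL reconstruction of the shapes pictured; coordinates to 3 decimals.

solid 
facet normal -0.868 -0.213 0.449
outer loop
vertex -2.718 -0.039 -2.728
vertex -3.059 1.181 -2.807
vertex -3.525 -0.377 -4.448
endloop
endfacet
facet normal 0.269 -0.961 0.063
outer loop
vertex -2.241 -0.061 -5.113
vertex -2.718 -0.039 -2.728
vertex -3.525 -0.377 -4.448
endloop
endfacet
facet normal -0.868 -0.213 0.449
outer loop
vertex -3.525 -0.377 -4.448
vertex -3.059 1.181 -2.807
vertex -3.866 0.844 -4.527
endloop
endfacet
facet normal -0.419 -0.175 -0.891
outer loop
vertex -3.866 0.844 -4.527
vertex -2.241 -0.061 -5.113
vertex -3.525 -0.377 -4.448
endloop
endfacet
facet normal 0.419 0.175 0.891
outer loop
vertex -2.718 -0.039 -2.728
vertex -1.775 1.497 -3.472
vertex -3.059 1.181 -2.807
endloop
endfacet
facet normal 0.268 -0.961 0.063
outer loop
vertex -1.434 0.276 -3.393
vertex -2.718 -0.039 -2.728
vertex -2.241 -0.061 -5.113
endloop
endfacet
facet normal 0.419 0.175 0.891
outer loop
vertex -1.434 0.276 -3.393
vertex -1.775 1.497 -3.472
vertex -2.718 -0.039 -2.728
endloop
endfacet
facet normal -0.269 0.961 -0.062
outer loop
vertex -3.059 1.181 -2.807
vertex -1.775 1.497 -3.472
vertex -3.866 0.844 -4.527
endloop
endfacet
facet normal -0.419 -0.175 -0.891
outer loop
vertex -2.582 1.159 -5.192
vertex -2.241 -0.061 -5.113
vertex -3.866 0.844 -4.527
endloop
endfacet
facet normal -0.268 0.961 -0.063
outer loop
vertex -3.866 0.844 -4.527
vertex -1.775 1.497 -3.472
vertex -2.582 1.159 -5.192
endloop
endfacet
facet normal 0.868 0.213 -0.449
outer loop
vertex -2.582 1.159 -5.192
vertex -1.434 0.276 -3.393
vertex -2.241 -0.061 -5.113
endloop
endfacet
facet normal 0.868 0.213 -0.449
outer loop
vertex -1.775 1.497 -3.472
vertex -1.434 0.276 -3.393
vertex -2.582 1.159 -5.192
endloop
endfacet
facet normal -0.543 -0.412 -0.731
outer loop
vertex -1.126 -4.595 -0.943
vertex -1.964 -3.341 -1.028
vertex -0.502 -4.223 -1.616
endloop
endfacet
facet normal 0.555 -0.830 0.056
outer loop
vertex 0.584 -3.399 -0.152
vertex -1.126 -4.595 -0.943
vertex -0.502 -4.223 -1.616
endloop
endfacet
facet normal -0.543 -0.412 -0.732
outer loop
vertex -0.502 -4.223 -1.616
vertex -1.964 -3.341 -1.028
vertex -1.34 -2.969 -1.7
endloop
endfacet
facet normal 0.630 0.376 -0.679
outer loop
vertex -1.34 -2.969 -1.7
vertex 0.584 -3.399 -0.152
vertex -0.502 -4.223 -1.616
endloop
endfacet
facet normal -0.631 -0.375 0.679
outer loop
vertex -1.126 -4.595 -0.943
vertex -0.878 -2.517 0.436
vertex -1.964 -3.341 -1.028
endloop
endfacet
facet normal 0.555 -0.830 0.056
outer loop
vertex -0.04 -3.771 0.52
vertex -1.126 -4.595 -0.943
vertex 0.584 -3.399 -0.152
endloop
endfacet
facet normal -0.630 -0.376 0.679
outer loop
vertex -0.04 -3.771 0.52
vertex -0.878 -2.517 0.436
vertex -1.126 -4.595 -0.943
endloop
endfacet
facet normal -0.555 0.830 -0.056
outer loop
vertex -1.964 -3.341 -1.028
vertex -0.878 -2.517 0.436
vertex -1.34 -2.969 -1.7
endloop
endfacet
facet normal 0.631 0.375 -0.679
outer loop
vertex -0.254 -2.145 -0.237
vertex 0.584 -3.399 -0.152
vertex -1.34 -2.969 -1.7
endloop
endfacet
facet normal -0.555 0.830 -0.056
outer loop
vertex -1.34 -2.969 -1.7
vertex -0.878 -2.517 0.436
vertex -0.254 -2.145 -0.237
endloop
endfacet
facet normal 0.543 0.412 0.732
outer loop
vertex -0.254 -2.145 -0.237
vertex -0.04 -3.771 0.52
vertex 0.584 -3.399 -0.152
endloop
endfacet
facet normal 0.543 0.412 0.731
outer loop
vertex -0.878 -2.517 0.436
vertex -0.04 -3.771 0.52
vertex -0.254 -2.145 -0.237
endloop
endfacet

endsolid


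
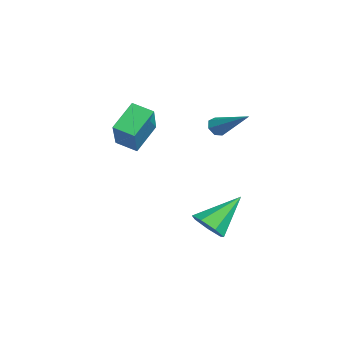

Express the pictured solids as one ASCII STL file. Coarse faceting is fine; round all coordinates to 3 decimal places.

solid 
facet normal -0.523 -0.788 0.326
outer loop
vertex -1.703 -2.405 3.472
vertex -3.135 -2.061 2.003
vertex -0.904 -3.349 2.473
endloop
endfacet
facet normal 0.688 -0.165 0.706
outer loop
vertex -0.365 -2.539 2.137
vertex -1.703 -2.405 3.472
vertex -0.904 -3.349 2.473
endloop
endfacet
facet normal -0.523 -0.787 0.326
outer loop
vertex -0.904 -3.349 2.473
vertex -3.135 -2.061 2.003
vertex -2.336 -3.006 1.004
endloop
endfacet
facet normal 0.502 -0.595 -0.628
outer loop
vertex -2.336 -3.006 1.004
vertex -0.365 -2.539 2.137
vertex -0.904 -3.349 2.473
endloop
endfacet
facet normal -0.502 0.595 0.628
outer loop
vertex -1.703 -2.405 3.472
vertex -2.596 -1.251 1.667
vertex -3.135 -2.061 2.003
endloop
endfacet
facet normal 0.688 -0.165 0.706
outer loop
vertex -1.164 -1.594 3.136
vertex -1.703 -2.405 3.472
vertex -0.365 -2.539 2.137
endloop
endfacet
facet normal -0.502 0.594 0.628
outer loop
vertex -1.164 -1.594 3.136
vertex -2.596 -1.251 1.667
vertex -1.703 -2.405 3.472
endloop
endfacet
facet normal -0.688 0.165 -0.706
outer loop
vertex -3.135 -2.061 2.003
vertex -2.596 -1.251 1.667
vertex -2.336 -3.006 1.004
endloop
endfacet
facet normal 0.502 -0.594 -0.629
outer loop
vertex -1.797 -2.195 0.668
vertex -0.365 -2.539 2.137
vertex -2.336 -3.006 1.004
endloop
endfacet
facet normal -0.688 0.165 -0.706
outer loop
vertex -2.336 -3.006 1.004
vertex -2.596 -1.251 1.667
vertex -1.797 -2.195 0.668
endloop
endfacet
facet normal 0.523 0.787 -0.326
outer loop
vertex -1.797 -2.195 0.668
vertex -1.164 -1.594 3.136
vertex -0.365 -2.539 2.137
endloop
endfacet
facet normal 0.523 0.788 -0.326
outer loop
vertex -2.596 -1.251 1.667
vertex -1.164 -1.594 3.136
vertex -1.797 -2.195 0.668
endloop
endfacet
facet normal 0.271 -0.719 -0.640
outer loop
vertex 1.505 -0.182 -2.007
vertex 1.042 0.202 -2.635
vertex 1.876 0.327 -2.422
endloop
endfacet
facet normal 0.679 0.099 0.728
outer loop
vertex 1.505 -0.182 -2.007
vertex 1.876 0.327 -2.422
vertex 0.478 1.698 -1.305
endloop
endfacet
facet normal 0.271 -0.720 -0.639
outer loop
vertex 1.876 0.327 -2.422
vertex 1.042 0.202 -2.635
vertex 1.619 0.742 -2.998
endloop
endfacet
facet normal 0.747 0.651 0.136
outer loop
vertex 1.876 0.327 -2.422
vertex 1.619 0.742 -2.998
vertex 0.478 1.698 -1.305
endloop
endfacet
facet normal 0.271 -0.719 -0.639
outer loop
vertex 1.619 0.742 -2.998
vertex 1.042 0.202 -2.635
vertex 0.928 0.751 -3.301
endloop
endfacet
facet normal 0.182 0.904 -0.388
outer loop
vertex 1.619 0.742 -2.998
vertex 0.928 0.751 -3.301
vertex 0.478 1.698 -1.305
endloop
endfacet
facet normal 0.271 -0.720 -0.639
outer loop
vertex 0.928 0.751 -3.301
vertex 1.042 0.202 -2.635
vertex 0.322 0.346 -3.102
endloop
endfacet
facet normal -0.594 0.667 -0.450
outer loop
vertex 0.928 0.751 -3.301
vertex 0.322 0.346 -3.102
vertex 0.478 1.698 -1.305
endloop
endfacet
facet normal 0.271 -0.719 -0.640
outer loop
vertex 0.322 0.346 -3.102
vertex 1.042 0.202 -2.635
vertex 0.258 -0.167 -2.552
endloop
endfacet
facet normal -0.993 0.120 -0.004
outer loop
vertex 0.322 0.346 -3.102
vertex 0.258 -0.167 -2.552
vertex 0.478 1.698 -1.305
endloop
endfacet
facet normal 0.271 -0.719 -0.640
outer loop
vertex 0.258 -0.167 -2.552
vertex 1.042 0.202 -2.635
vertex 0.785 -0.402 -2.065
endloop
endfacet
facet normal -0.716 -0.328 0.617
outer loop
vertex 0.258 -0.167 -2.552
vertex 0.785 -0.402 -2.065
vertex 0.478 1.698 -1.305
endloop
endfacet
facet normal 0.271 -0.719 -0.640
outer loop
vertex 0.785 -0.402 -2.065
vertex 1.042 0.202 -2.635
vertex 1.505 -0.182 -2.007
endloop
endfacet
facet normal 0.027 -0.337 0.941
outer loop
vertex 0.785 -0.402 -2.065
vertex 1.505 -0.182 -2.007
vertex 0.478 1.698 -1.305
endloop
endfacet
facet normal -0.664 -0.539 -0.519
outer loop
vertex 0.444 0.586 2.28
vertex 0.077 0.755 2.574
vertex 0.251 0.951 2.148
endloop
endfacet
facet normal 0.738 0.152 -0.658
outer loop
vertex 0.444 0.586 2.28
vertex 0.251 0.951 2.148
vertex 1.343 1.785 3.566
endloop
endfacet
facet normal -0.663 -0.539 -0.519
outer loop
vertex 0.251 0.951 2.148
vertex 0.077 0.755 2.574
vertex -0.074 1.169 2.337
endloop
endfacet
facet normal 0.178 0.782 -0.597
outer loop
vertex 0.251 0.951 2.148
vertex -0.074 1.169 2.337
vertex 1.343 1.785 3.566
endloop
endfacet
facet normal -0.663 -0.539 -0.519
outer loop
vertex -0.074 1.169 2.337
vertex 0.077 0.755 2.574
vertex -0.285 1.075 2.704
endloop
endfacet
facet normal -0.401 0.916 0.004
outer loop
vertex -0.074 1.169 2.337
vertex -0.285 1.075 2.704
vertex 1.343 1.785 3.566
endloop
endfacet
facet normal -0.663 -0.538 -0.520
outer loop
vertex -0.285 1.075 2.704
vertex 0.077 0.755 2.574
vertex -0.224 0.74 2.973
endloop
endfacet
facet normal -0.563 0.453 0.691
outer loop
vertex -0.285 1.075 2.704
vertex -0.224 0.74 2.973
vertex 1.343 1.785 3.566
endloop
endfacet
facet normal -0.662 -0.540 -0.520
outer loop
vertex -0.224 0.74 2.973
vertex 0.077 0.755 2.574
vertex 0.064 0.417 2.942
endloop
endfacet
facet normal -0.187 -0.258 0.948
outer loop
vertex -0.224 0.74 2.973
vertex 0.064 0.417 2.942
vertex 1.343 1.785 3.566
endloop
endfacet
facet normal -0.664 -0.539 -0.518
outer loop
vertex 0.064 0.417 2.942
vertex 0.077 0.755 2.574
vertex 0.361 0.348 2.633
endloop
endfacet
facet normal 0.446 -0.681 0.581
outer loop
vertex 0.064 0.417 2.942
vertex 0.361 0.348 2.633
vertex 1.343 1.785 3.566
endloop
endfacet
facet normal -0.664 -0.538 -0.519
outer loop
vertex 0.361 0.348 2.633
vertex 0.077 0.755 2.574
vertex 0.444 0.586 2.28
endloop
endfacet
facet normal 0.857 -0.498 -0.134
outer loop
vertex 0.361 0.348 2.633
vertex 0.444 0.586 2.28
vertex 1.343 1.785 3.566
endloop
endfacet

endsolid


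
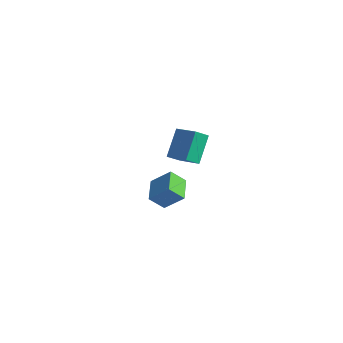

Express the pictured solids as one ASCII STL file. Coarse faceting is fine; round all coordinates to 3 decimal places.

solid 
facet normal -0.927 0.115 -0.356
outer loop
vertex -0.65 -2.754 4.499
vertex -0.339 -2.077 3.909
vertex -0.327 -3.978 3.262
endloop
endfacet
facet normal -0.327 -0.713 0.620
outer loop
vertex 0.999 -4.143 3.771
vertex -0.65 -2.754 4.499
vertex -0.327 -3.978 3.262
endloop
endfacet
facet normal -0.928 0.115 -0.355
outer loop
vertex -0.327 -3.978 3.262
vertex -0.339 -2.077 3.909
vertex -0.017 -3.301 2.672
endloop
endfacet
facet normal 0.182 -0.692 -0.698
outer loop
vertex -0.017 -3.301 2.672
vertex 0.999 -4.143 3.771
vertex -0.327 -3.978 3.262
endloop
endfacet
facet normal -0.182 0.692 0.698
outer loop
vertex -0.65 -2.754 4.499
vertex 0.987 -2.242 4.418
vertex -0.339 -2.077 3.909
endloop
endfacet
facet normal -0.327 -0.713 0.620
outer loop
vertex 0.677 -2.919 5.008
vertex -0.65 -2.754 4.499
vertex 0.999 -4.143 3.771
endloop
endfacet
facet normal -0.182 0.692 0.699
outer loop
vertex 0.677 -2.919 5.008
vertex 0.987 -2.242 4.418
vertex -0.65 -2.754 4.499
endloop
endfacet
facet normal 0.327 0.713 -0.620
outer loop
vertex -0.339 -2.077 3.909
vertex 0.987 -2.242 4.418
vertex -0.017 -3.301 2.672
endloop
endfacet
facet normal 0.182 -0.692 -0.698
outer loop
vertex 1.31 -3.466 3.181
vertex 0.999 -4.143 3.771
vertex -0.017 -3.301 2.672
endloop
endfacet
facet normal 0.327 0.713 -0.620
outer loop
vertex -0.017 -3.301 2.672
vertex 0.987 -2.242 4.418
vertex 1.31 -3.466 3.181
endloop
endfacet
facet normal 0.927 -0.116 0.356
outer loop
vertex 1.31 -3.466 3.181
vertex 0.677 -2.919 5.008
vertex 0.999 -4.143 3.771
endloop
endfacet
facet normal 0.928 -0.115 0.356
outer loop
vertex 0.987 -2.242 4.418
vertex 0.677 -2.919 5.008
vertex 1.31 -3.466 3.181
endloop
endfacet
facet normal -0.541 0.822 0.175
outer loop
vertex -3.788 -0.862 -2.567
vertex -2.784 -0.419 -1.544
vertex -3.192 -0.293 -3.398
endloop
endfacet
facet normal -0.669 -0.295 -0.682
outer loop
vertex -2.396 -1.501 -3.656
vertex -3.788 -0.862 -2.567
vertex -3.192 -0.293 -3.398
endloop
endfacet
facet normal -0.542 0.822 0.175
outer loop
vertex -3.192 -0.293 -3.398
vertex -2.784 -0.419 -1.544
vertex -2.189 0.151 -2.375
endloop
endfacet
facet normal 0.509 0.487 -0.710
outer loop
vertex -2.189 0.151 -2.375
vertex -2.396 -1.501 -3.656
vertex -3.192 -0.293 -3.398
endloop
endfacet
facet normal -0.509 -0.487 0.710
outer loop
vertex -3.788 -0.862 -2.567
vertex -1.988 -1.627 -1.802
vertex -2.784 -0.419 -1.544
endloop
endfacet
facet normal -0.669 -0.296 -0.682
outer loop
vertex -2.991 -2.071 -2.825
vertex -3.788 -0.862 -2.567
vertex -2.396 -1.501 -3.656
endloop
endfacet
facet normal -0.509 -0.487 0.710
outer loop
vertex -2.991 -2.071 -2.825
vertex -1.988 -1.627 -1.802
vertex -3.788 -0.862 -2.567
endloop
endfacet
facet normal 0.669 0.295 0.682
outer loop
vertex -2.784 -0.419 -1.544
vertex -1.988 -1.627 -1.802
vertex -2.189 0.151 -2.375
endloop
endfacet
facet normal 0.509 0.487 -0.710
outer loop
vertex -1.392 -1.058 -2.633
vertex -2.396 -1.501 -3.656
vertex -2.189 0.151 -2.375
endloop
endfacet
facet normal 0.669 0.295 0.682
outer loop
vertex -2.189 0.151 -2.375
vertex -1.988 -1.627 -1.802
vertex -1.392 -1.058 -2.633
endloop
endfacet
facet normal 0.542 -0.822 -0.176
outer loop
vertex -1.392 -1.058 -2.633
vertex -2.991 -2.071 -2.825
vertex -2.396 -1.501 -3.656
endloop
endfacet
facet normal 0.542 -0.822 -0.174
outer loop
vertex -1.988 -1.627 -1.802
vertex -2.991 -2.071 -2.825
vertex -1.392 -1.058 -2.633
endloop
endfacet

endsolid


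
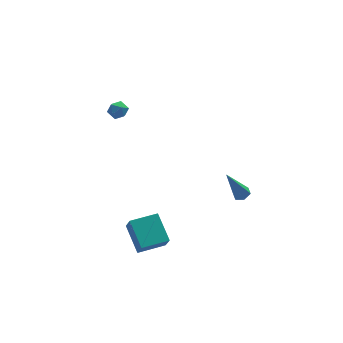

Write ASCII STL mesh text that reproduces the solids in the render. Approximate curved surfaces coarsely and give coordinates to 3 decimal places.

solid 
facet normal -0.998 -0.054 -0.021
outer loop
vertex -3.346 -4.732 -0.998
vertex -3.449 -3.197 -0.064
vertex -3.358 -4.129 -1.989
endloop
endfacet
facet normal 0.057 -0.853 -0.519
outer loop
vertex -1.771 -4.043 -1.956
vertex -3.346 -4.732 -0.998
vertex -3.358 -4.129 -1.989
endloop
endfacet
facet normal -0.998 -0.054 -0.021
outer loop
vertex -3.358 -4.129 -1.989
vertex -3.449 -3.197 -0.064
vertex -3.461 -2.594 -1.055
endloop
endfacet
facet normal -0.010 0.519 -0.855
outer loop
vertex -3.461 -2.594 -1.055
vertex -1.771 -4.043 -1.956
vertex -3.358 -4.129 -1.989
endloop
endfacet
facet normal 0.010 -0.519 0.855
outer loop
vertex -3.346 -4.732 -0.998
vertex -1.862 -3.111 -0.031
vertex -3.449 -3.197 -0.064
endloop
endfacet
facet normal 0.057 -0.853 -0.519
outer loop
vertex -1.759 -4.646 -0.965
vertex -3.346 -4.732 -0.998
vertex -1.771 -4.043 -1.956
endloop
endfacet
facet normal 0.010 -0.519 0.855
outer loop
vertex -1.759 -4.646 -0.965
vertex -1.862 -3.111 -0.031
vertex -3.346 -4.732 -0.998
endloop
endfacet
facet normal -0.057 0.853 0.519
outer loop
vertex -3.449 -3.197 -0.064
vertex -1.862 -3.111 -0.031
vertex -3.461 -2.594 -1.055
endloop
endfacet
facet normal -0.010 0.519 -0.855
outer loop
vertex -1.874 -2.508 -1.022
vertex -1.771 -4.043 -1.956
vertex -3.461 -2.594 -1.055
endloop
endfacet
facet normal -0.057 0.853 0.519
outer loop
vertex -3.461 -2.594 -1.055
vertex -1.862 -3.111 -0.031
vertex -1.874 -2.508 -1.022
endloop
endfacet
facet normal 0.998 0.054 0.021
outer loop
vertex -1.874 -2.508 -1.022
vertex -1.759 -4.646 -0.965
vertex -1.771 -4.043 -1.956
endloop
endfacet
facet normal 0.998 0.054 0.021
outer loop
vertex -1.862 -3.111 -0.031
vertex -1.759 -4.646 -0.965
vertex -1.874 -2.508 -1.022
endloop
endfacet
facet normal -0.940 -0.089 0.329
outer loop
vertex -2.314 3.889 2.85
vertex -2.176 3.309 3.087
vertex -2.098 3.832 3.451
endloop
endfacet
facet normal -0.737 0.595 0.321
outer loop
vertex -2.314 3.889 2.85
vertex -2.098 3.832 3.451
vertex -1.88 4.304 3.076
endloop
endfacet
facet normal -0.548 0.762 -0.346
outer loop
vertex -2.314 3.889 2.85
vertex -1.88 4.304 3.076
vertex -1.823 4.074 2.48
endloop
endfacet
facet normal -0.634 0.180 -0.752
outer loop
vertex -2.314 3.889 2.85
vertex -1.823 4.074 2.48
vertex -2.006 3.459 2.487
endloop
endfacet
facet normal -0.877 -0.345 -0.335
outer loop
vertex -2.314 3.889 2.85
vertex -2.006 3.459 2.487
vertex -2.176 3.309 3.087
endloop
endfacet
facet normal -0.160 0.658 0.736
outer loop
vertex -1.88 4.304 3.076
vertex -2.098 3.832 3.451
vertex -1.474 3.981 3.453
endloop
endfacet
facet normal -0.489 -0.448 0.749
outer loop
vertex -2.098 3.832 3.451
vertex -2.176 3.309 3.087
vertex -1.657 3.366 3.46
endloop
endfacet
facet normal -0.385 -0.864 -0.325
outer loop
vertex -2.176 3.309 3.087
vertex -2.006 3.459 2.487
vertex -1.6 3.136 2.864
endloop
endfacet
facet normal 0.006 -0.013 -1.000
outer loop
vertex -2.006 3.459 2.487
vertex -1.823 4.074 2.48
vertex -1.382 3.608 2.489
endloop
endfacet
facet normal 0.145 0.928 -0.344
outer loop
vertex -1.823 4.074 2.48
vertex -1.88 4.304 3.076
vertex -1.304 4.131 2.853
endloop
endfacet
facet normal 0.634 -0.180 0.752
outer loop
vertex -1.166 3.551 3.09
vertex -1.474 3.981 3.453
vertex -1.657 3.366 3.46
endloop
endfacet
facet normal 0.548 -0.762 0.346
outer loop
vertex -1.166 3.551 3.09
vertex -1.657 3.366 3.46
vertex -1.6 3.136 2.864
endloop
endfacet
facet normal 0.737 -0.595 -0.321
outer loop
vertex -1.166 3.551 3.09
vertex -1.6 3.136 2.864
vertex -1.382 3.608 2.489
endloop
endfacet
facet normal 0.940 0.089 -0.329
outer loop
vertex -1.166 3.551 3.09
vertex -1.382 3.608 2.489
vertex -1.304 4.131 2.853
endloop
endfacet
facet normal 0.877 0.345 0.335
outer loop
vertex -1.166 3.551 3.09
vertex -1.304 4.131 2.853
vertex -1.474 3.981 3.453
endloop
endfacet
facet normal -0.006 0.013 1.000
outer loop
vertex -1.657 3.366 3.46
vertex -1.474 3.981 3.453
vertex -2.098 3.832 3.451
endloop
endfacet
facet normal -0.145 -0.928 0.344
outer loop
vertex -1.6 3.136 2.864
vertex -1.657 3.366 3.46
vertex -2.176 3.309 3.087
endloop
endfacet
facet normal 0.160 -0.658 -0.736
outer loop
vertex -1.382 3.608 2.489
vertex -1.6 3.136 2.864
vertex -2.006 3.459 2.487
endloop
endfacet
facet normal 0.489 0.448 -0.749
outer loop
vertex -1.304 4.131 2.853
vertex -1.382 3.608 2.489
vertex -1.823 4.074 2.48
endloop
endfacet
facet normal 0.385 0.864 0.325
outer loop
vertex -1.474 3.981 3.453
vertex -1.304 4.131 2.853
vertex -1.88 4.304 3.076
endloop
endfacet
facet normal 0.424 -0.022 -0.905
outer loop
vertex 3.81 -2.101 -1.11
vertex 3.436 -1.773 -1.293
vertex 3.884 -1.577 -1.088
endloop
endfacet
facet normal 0.786 -0.136 0.603
outer loop
vertex 3.81 -2.101 -1.11
vertex 3.884 -1.577 -1.088
vertex 2.524 -1.727 0.653
endloop
endfacet
facet normal 0.424 -0.021 -0.906
outer loop
vertex 3.884 -1.577 -1.088
vertex 3.436 -1.773 -1.293
vertex 3.511 -1.248 -1.27
endloop
endfacet
facet normal 0.469 0.770 0.432
outer loop
vertex 3.884 -1.577 -1.088
vertex 3.511 -1.248 -1.27
vertex 2.524 -1.727 0.653
endloop
endfacet
facet normal 0.425 -0.021 -0.905
outer loop
vertex 3.511 -1.248 -1.27
vertex 3.436 -1.773 -1.293
vertex 3.063 -1.444 -1.476
endloop
endfacet
facet normal -0.408 0.913 0.018
outer loop
vertex 3.511 -1.248 -1.27
vertex 3.063 -1.444 -1.476
vertex 2.524 -1.727 0.653
endloop
endfacet
facet normal 0.426 -0.020 -0.905
outer loop
vertex 3.063 -1.444 -1.476
vertex 3.436 -1.773 -1.293
vertex 2.989 -1.968 -1.499
endloop
endfacet
facet normal -0.963 0.146 -0.225
outer loop
vertex 3.063 -1.444 -1.476
vertex 2.989 -1.968 -1.499
vertex 2.524 -1.727 0.653
endloop
endfacet
facet normal 0.426 -0.020 -0.905
outer loop
vertex 2.989 -1.968 -1.499
vertex 3.436 -1.773 -1.293
vertex 3.362 -2.297 -1.316
endloop
endfacet
facet normal -0.645 -0.762 -0.054
outer loop
vertex 2.989 -1.968 -1.499
vertex 3.362 -2.297 -1.316
vertex 2.524 -1.727 0.653
endloop
endfacet
facet normal 0.425 -0.020 -0.905
outer loop
vertex 3.362 -2.297 -1.316
vertex 3.436 -1.773 -1.293
vertex 3.81 -2.101 -1.11
endloop
endfacet
facet normal 0.230 -0.904 0.360
outer loop
vertex 3.362 -2.297 -1.316
vertex 3.81 -2.101 -1.11
vertex 2.524 -1.727 0.653
endloop
endfacet

endsolid


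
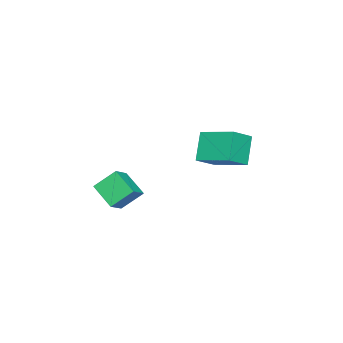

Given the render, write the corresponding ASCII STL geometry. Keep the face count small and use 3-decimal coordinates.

solid 
facet normal -0.561 -0.152 0.814
outer loop
vertex -1.531 -0.185 1.148
vertex -1.251 1.407 1.638
vertex -2.456 0.153 0.574
endloop
endfacet
facet normal -0.164 -0.943 -0.290
outer loop
vertex -1.649 0.373 -0.598
vertex -1.531 -0.185 1.148
vertex -2.456 0.153 0.574
endloop
endfacet
facet normal -0.561 -0.152 0.814
outer loop
vertex -2.456 0.153 0.574
vertex -1.251 1.407 1.638
vertex -2.176 1.746 1.064
endloop
endfacet
facet normal -0.812 0.297 -0.503
outer loop
vertex -2.176 1.746 1.064
vertex -1.649 0.373 -0.598
vertex -2.456 0.153 0.574
endloop
endfacet
facet normal 0.812 -0.298 0.503
outer loop
vertex -1.531 -0.185 1.148
vertex -0.444 1.627 0.466
vertex -1.251 1.407 1.638
endloop
endfacet
facet normal -0.165 -0.943 -0.290
outer loop
vertex -0.724 0.034 -0.024
vertex -1.531 -0.185 1.148
vertex -1.649 0.373 -0.598
endloop
endfacet
facet normal 0.811 -0.297 0.503
outer loop
vertex -0.724 0.034 -0.024
vertex -0.444 1.627 0.466
vertex -1.531 -0.185 1.148
endloop
endfacet
facet normal 0.165 0.942 0.291
outer loop
vertex -1.251 1.407 1.638
vertex -0.444 1.627 0.466
vertex -2.176 1.746 1.064
endloop
endfacet
facet normal -0.811 0.298 -0.503
outer loop
vertex -1.369 1.965 -0.108
vertex -1.649 0.373 -0.598
vertex -2.176 1.746 1.064
endloop
endfacet
facet normal 0.165 0.943 0.290
outer loop
vertex -2.176 1.746 1.064
vertex -0.444 1.627 0.466
vertex -1.369 1.965 -0.108
endloop
endfacet
facet normal 0.561 0.152 -0.814
outer loop
vertex -1.369 1.965 -0.108
vertex -0.724 0.034 -0.024
vertex -1.649 0.373 -0.598
endloop
endfacet
facet normal 0.561 0.152 -0.814
outer loop
vertex -0.444 1.627 0.466
vertex -0.724 0.034 -0.024
vertex -1.369 1.965 -0.108
endloop
endfacet
facet normal -0.857 0.002 -0.515
outer loop
vertex 2.319 -1.347 0.311
vertex 2.718 -0.376 -0.348
vertex 2.782 -2.062 -0.462
endloop
endfacet
facet normal -0.322 -0.783 0.532
outer loop
vertex 3.562 -2.064 0.008
vertex 2.319 -1.347 0.311
vertex 2.782 -2.062 -0.462
endloop
endfacet
facet normal -0.856 0.002 -0.516
outer loop
vertex 2.782 -2.062 -0.462
vertex 2.718 -0.376 -0.348
vertex 3.182 -1.09 -1.121
endloop
endfacet
facet normal 0.403 -0.621 -0.672
outer loop
vertex 3.182 -1.09 -1.121
vertex 3.562 -2.064 0.008
vertex 2.782 -2.062 -0.462
endloop
endfacet
facet normal -0.403 0.622 0.672
outer loop
vertex 2.319 -1.347 0.311
vertex 3.498 -0.378 0.122
vertex 2.718 -0.376 -0.348
endloop
endfacet
facet normal -0.323 -0.784 0.530
outer loop
vertex 3.098 -1.35 0.781
vertex 2.319 -1.347 0.311
vertex 3.562 -2.064 0.008
endloop
endfacet
facet normal -0.403 0.621 0.672
outer loop
vertex 3.098 -1.35 0.781
vertex 3.498 -0.378 0.122
vertex 2.319 -1.347 0.311
endloop
endfacet
facet normal 0.322 0.784 -0.531
outer loop
vertex 2.718 -0.376 -0.348
vertex 3.498 -0.378 0.122
vertex 3.182 -1.09 -1.121
endloop
endfacet
facet normal 0.403 -0.622 -0.672
outer loop
vertex 3.961 -1.093 -0.651
vertex 3.562 -2.064 0.008
vertex 3.182 -1.09 -1.121
endloop
endfacet
facet normal 0.323 0.783 -0.531
outer loop
vertex 3.182 -1.09 -1.121
vertex 3.498 -0.378 0.122
vertex 3.961 -1.093 -0.651
endloop
endfacet
facet normal 0.857 -0.002 0.516
outer loop
vertex 3.961 -1.093 -0.651
vertex 3.098 -1.35 0.781
vertex 3.562 -2.064 0.008
endloop
endfacet
facet normal 0.857 -0.003 0.516
outer loop
vertex 3.498 -0.378 0.122
vertex 3.098 -1.35 0.781
vertex 3.961 -1.093 -0.651
endloop
endfacet

endsolid


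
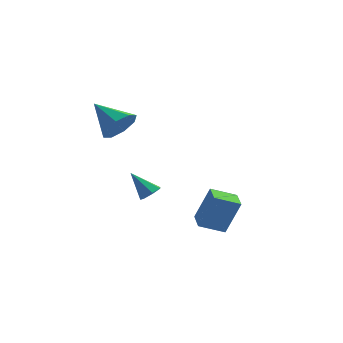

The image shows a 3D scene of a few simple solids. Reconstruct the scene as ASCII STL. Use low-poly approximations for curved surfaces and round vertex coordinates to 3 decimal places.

solid 
facet normal 0.782 -0.339 -0.523
outer loop
vertex -2.081 -1.515 2.796
vertex -2.6 -1.332 1.901
vertex -1.951 -0.775 2.511
endloop
endfacet
facet normal 0.204 0.320 0.925
outer loop
vertex -2.081 -1.515 2.796
vertex -1.951 -0.775 2.511
vertex -4.18 -0.648 2.959
endloop
endfacet
facet normal 0.782 -0.337 -0.524
outer loop
vertex -1.951 -0.775 2.511
vertex -2.6 -1.332 1.901
vertex -2.202 -0.361 1.87
endloop
endfacet
facet normal 0.148 0.856 0.495
outer loop
vertex -1.951 -0.775 2.511
vertex -2.202 -0.361 1.87
vertex -4.18 -0.648 2.959
endloop
endfacet
facet normal 0.783 -0.337 -0.523
outer loop
vertex -2.202 -0.361 1.87
vertex -2.6 -1.332 1.901
vertex -2.685 -0.515 1.247
endloop
endfacet
facet normal -0.193 0.977 -0.092
outer loop
vertex -2.202 -0.361 1.87
vertex -2.685 -0.515 1.247
vertex -4.18 -0.648 2.959
endloop
endfacet
facet normal 0.782 -0.338 -0.524
outer loop
vertex -2.685 -0.515 1.247
vertex -2.6 -1.332 1.901
vertex -3.119 -1.148 1.007
endloop
endfacet
facet normal -0.619 0.611 -0.493
outer loop
vertex -2.685 -0.515 1.247
vertex -3.119 -1.148 1.007
vertex -4.18 -0.648 2.959
endloop
endfacet
facet normal 0.782 -0.339 -0.524
outer loop
vertex -3.119 -1.148 1.007
vertex -2.6 -1.332 1.901
vertex -3.249 -1.888 1.292
endloop
endfacet
facet normal -0.881 -0.027 -0.472
outer loop
vertex -3.119 -1.148 1.007
vertex -3.249 -1.888 1.292
vertex -4.18 -0.648 2.959
endloop
endfacet
facet normal 0.782 -0.338 -0.524
outer loop
vertex -3.249 -1.888 1.292
vertex -2.6 -1.332 1.901
vertex -2.998 -2.302 1.933
endloop
endfacet
facet normal -0.825 -0.564 -0.041
outer loop
vertex -3.249 -1.888 1.292
vertex -2.998 -2.302 1.933
vertex -4.18 -0.648 2.959
endloop
endfacet
facet normal 0.782 -0.338 -0.523
outer loop
vertex -2.998 -2.302 1.933
vertex -2.6 -1.332 1.901
vertex -2.515 -2.148 2.556
endloop
endfacet
facet normal -0.485 -0.684 0.545
outer loop
vertex -2.998 -2.302 1.933
vertex -2.515 -2.148 2.556
vertex -4.18 -0.648 2.959
endloop
endfacet
facet normal 0.782 -0.338 -0.523
outer loop
vertex -2.515 -2.148 2.556
vertex -2.6 -1.332 1.901
vertex -2.081 -1.515 2.796
endloop
endfacet
facet normal -0.058 -0.319 0.946
outer loop
vertex -2.515 -2.148 2.556
vertex -2.081 -1.515 2.796
vertex -4.18 -0.648 2.959
endloop
endfacet
facet normal -0.830 -0.417 0.370
outer loop
vertex 2.815 -3.58 -1.122
vertex 2.295 -2.511 -1.085
vertex 2.131 -3.848 -2.961
endloop
endfacet
facet normal 0.437 -0.899 -0.032
outer loop
vertex 3.285 -3.269 -3.475
vertex 2.815 -3.58 -1.122
vertex 2.131 -3.848 -2.961
endloop
endfacet
facet normal -0.830 -0.417 0.370
outer loop
vertex 2.131 -3.848 -2.961
vertex 2.295 -2.511 -1.085
vertex 1.611 -2.779 -2.923
endloop
endfacet
facet normal -0.346 -0.135 -0.929
outer loop
vertex 1.611 -2.779 -2.923
vertex 3.285 -3.269 -3.475
vertex 2.131 -3.848 -2.961
endloop
endfacet
facet normal 0.345 0.136 0.929
outer loop
vertex 2.815 -3.58 -1.122
vertex 3.449 -1.932 -1.599
vertex 2.295 -2.511 -1.085
endloop
endfacet
facet normal 0.437 -0.899 -0.032
outer loop
vertex 3.969 -3.001 -1.637
vertex 2.815 -3.58 -1.122
vertex 3.285 -3.269 -3.475
endloop
endfacet
facet normal 0.346 0.135 0.928
outer loop
vertex 3.969 -3.001 -1.637
vertex 3.449 -1.932 -1.599
vertex 2.815 -3.58 -1.122
endloop
endfacet
facet normal -0.437 0.899 0.032
outer loop
vertex 2.295 -2.511 -1.085
vertex 3.449 -1.932 -1.599
vertex 1.611 -2.779 -2.923
endloop
endfacet
facet normal -0.346 -0.136 -0.928
outer loop
vertex 2.765 -2.2 -3.438
vertex 3.285 -3.269 -3.475
vertex 1.611 -2.779 -2.923
endloop
endfacet
facet normal -0.437 0.899 0.032
outer loop
vertex 1.611 -2.779 -2.923
vertex 3.449 -1.932 -1.599
vertex 2.765 -2.2 -3.438
endloop
endfacet
facet normal 0.830 0.417 -0.370
outer loop
vertex 2.765 -2.2 -3.438
vertex 3.969 -3.001 -1.637
vertex 3.285 -3.269 -3.475
endloop
endfacet
facet normal 0.830 0.417 -0.370
outer loop
vertex 3.449 -1.932 -1.599
vertex 3.969 -3.001 -1.637
vertex 2.765 -2.2 -3.438
endloop
endfacet
facet normal 0.656 -0.044 -0.754
outer loop
vertex -1.891 2.58 -3.997
vertex -2.396 2.592 -4.437
vertex -2.059 3.108 -4.174
endloop
endfacet
facet normal 0.437 0.408 0.802
outer loop
vertex -1.891 2.58 -3.997
vertex -2.059 3.108 -4.174
vertex -3.504 2.668 -3.163
endloop
endfacet
facet normal 0.656 -0.045 -0.753
outer loop
vertex -2.059 3.108 -4.174
vertex -2.396 2.592 -4.437
vertex -2.48 3.248 -4.549
endloop
endfacet
facet normal -0.023 0.928 0.372
outer loop
vertex -2.059 3.108 -4.174
vertex -2.48 3.248 -4.549
vertex -3.504 2.668 -3.163
endloop
endfacet
facet normal 0.655 -0.045 -0.754
outer loop
vertex -2.48 3.248 -4.549
vertex -2.396 2.592 -4.437
vertex -2.839 2.894 -4.84
endloop
endfacet
facet normal -0.631 0.761 -0.148
outer loop
vertex -2.48 3.248 -4.549
vertex -2.839 2.894 -4.84
vertex -3.504 2.668 -3.163
endloop
endfacet
facet normal 0.655 -0.045 -0.754
outer loop
vertex -2.839 2.894 -4.84
vertex -2.396 2.592 -4.437
vertex -2.864 2.314 -4.827
endloop
endfacet
facet normal -0.931 0.032 -0.365
outer loop
vertex -2.839 2.894 -4.84
vertex -2.864 2.314 -4.827
vertex -3.504 2.668 -3.163
endloop
endfacet
facet normal 0.655 -0.045 -0.754
outer loop
vertex -2.864 2.314 -4.827
vertex -2.396 2.592 -4.437
vertex -2.537 1.943 -4.521
endloop
endfacet
facet normal -0.695 -0.709 -0.117
outer loop
vertex -2.864 2.314 -4.827
vertex -2.537 1.943 -4.521
vertex -3.504 2.668 -3.163
endloop
endfacet
facet normal 0.655 -0.045 -0.754
outer loop
vertex -2.537 1.943 -4.521
vertex -2.396 2.592 -4.437
vertex -2.104 2.061 -4.152
endloop
endfacet
facet normal -0.103 -0.906 0.410
outer loop
vertex -2.537 1.943 -4.521
vertex -2.104 2.061 -4.152
vertex -3.504 2.668 -3.163
endloop
endfacet
facet normal 0.656 -0.044 -0.754
outer loop
vertex -2.104 2.061 -4.152
vertex -2.396 2.592 -4.437
vertex -1.891 2.58 -3.997
endloop
endfacet
facet normal 0.401 -0.409 0.819
outer loop
vertex -2.104 2.061 -4.152
vertex -1.891 2.58 -3.997
vertex -3.504 2.668 -3.163
endloop
endfacet

endsolid


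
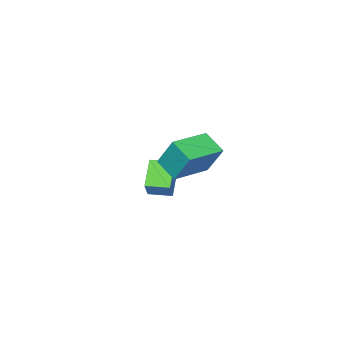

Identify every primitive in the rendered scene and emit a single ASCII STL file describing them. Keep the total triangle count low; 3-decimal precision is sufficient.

solid 
facet normal -0.539 -0.437 0.720
outer loop
vertex -3.506 -4.111 -1.741
vertex -4.296 -3.209 -1.784
vertex -4.269 -4.826 -2.746
endloop
endfacet
facet normal 0.658 -0.752 0.035
outer loop
vertex -3.364 -4.091 -3.956
vertex -3.506 -4.111 -1.741
vertex -4.269 -4.826 -2.746
endloop
endfacet
facet normal -0.539 -0.437 0.720
outer loop
vertex -4.269 -4.826 -2.746
vertex -4.296 -3.209 -1.784
vertex -5.059 -3.923 -2.789
endloop
endfacet
facet normal -0.526 -0.493 -0.693
outer loop
vertex -5.059 -3.923 -2.789
vertex -3.364 -4.091 -3.956
vertex -4.269 -4.826 -2.746
endloop
endfacet
facet normal 0.526 0.493 0.693
outer loop
vertex -3.506 -4.111 -1.741
vertex -3.391 -2.474 -2.994
vertex -4.296 -3.209 -1.784
endloop
endfacet
facet normal 0.658 -0.753 0.035
outer loop
vertex -2.601 -3.377 -2.951
vertex -3.506 -4.111 -1.741
vertex -3.364 -4.091 -3.956
endloop
endfacet
facet normal 0.526 0.493 0.693
outer loop
vertex -2.601 -3.377 -2.951
vertex -3.391 -2.474 -2.994
vertex -3.506 -4.111 -1.741
endloop
endfacet
facet normal -0.658 0.752 -0.035
outer loop
vertex -4.296 -3.209 -1.784
vertex -3.391 -2.474 -2.994
vertex -5.059 -3.923 -2.789
endloop
endfacet
facet normal -0.526 -0.494 -0.693
outer loop
vertex -4.154 -3.189 -3.999
vertex -3.364 -4.091 -3.956
vertex -5.059 -3.923 -2.789
endloop
endfacet
facet normal -0.658 0.752 -0.036
outer loop
vertex -5.059 -3.923 -2.789
vertex -3.391 -2.474 -2.994
vertex -4.154 -3.189 -3.999
endloop
endfacet
facet normal 0.539 0.438 -0.720
outer loop
vertex -4.154 -3.189 -3.999
vertex -2.601 -3.377 -2.951
vertex -3.364 -4.091 -3.956
endloop
endfacet
facet normal 0.539 0.437 -0.720
outer loop
vertex -3.391 -2.474 -2.994
vertex -2.601 -3.377 -2.951
vertex -4.154 -3.189 -3.999
endloop
endfacet
facet normal -0.999 -0.043 -0.007
outer loop
vertex -2.002 0.617 0.676
vertex -2.054 1.599 2.16
vertex -2.044 1.716 -0.053
endloop
endfacet
facet normal 0.029 -0.552 -0.833
outer loop
vertex -0.066 1.801 -0.04
vertex -2.002 0.617 0.676
vertex -2.044 1.716 -0.053
endloop
endfacet
facet normal -0.999 -0.043 -0.007
outer loop
vertex -2.044 1.716 -0.053
vertex -2.054 1.599 2.16
vertex -2.096 2.698 1.43
endloop
endfacet
facet normal -0.032 0.833 -0.553
outer loop
vertex -2.096 2.698 1.43
vertex -0.066 1.801 -0.04
vertex -2.044 1.716 -0.053
endloop
endfacet
facet normal 0.032 -0.833 0.552
outer loop
vertex -2.002 0.617 0.676
vertex -0.076 1.684 2.173
vertex -2.054 1.599 2.16
endloop
endfacet
facet normal 0.030 -0.552 -0.833
outer loop
vertex -0.024 0.702 0.69
vertex -2.002 0.617 0.676
vertex -0.066 1.801 -0.04
endloop
endfacet
facet normal 0.032 -0.833 0.553
outer loop
vertex -0.024 0.702 0.69
vertex -0.076 1.684 2.173
vertex -2.002 0.617 0.676
endloop
endfacet
facet normal -0.029 0.552 0.833
outer loop
vertex -2.054 1.599 2.16
vertex -0.076 1.684 2.173
vertex -2.096 2.698 1.43
endloop
endfacet
facet normal -0.032 0.833 -0.552
outer loop
vertex -0.118 2.783 1.444
vertex -0.066 1.801 -0.04
vertex -2.096 2.698 1.43
endloop
endfacet
facet normal -0.030 0.552 0.833
outer loop
vertex -2.096 2.698 1.43
vertex -0.076 1.684 2.173
vertex -0.118 2.783 1.444
endloop
endfacet
facet normal 0.999 0.043 0.007
outer loop
vertex -0.118 2.783 1.444
vertex -0.024 0.702 0.69
vertex -0.066 1.801 -0.04
endloop
endfacet
facet normal 0.999 0.043 0.007
outer loop
vertex -0.076 1.684 2.173
vertex -0.024 0.702 0.69
vertex -0.118 2.783 1.444
endloop
endfacet

endsolid


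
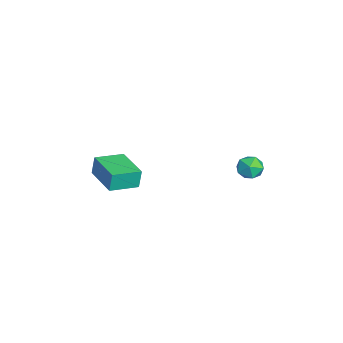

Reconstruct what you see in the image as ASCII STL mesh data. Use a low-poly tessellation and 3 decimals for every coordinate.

solid 
facet normal -0.653 0.467 0.596
outer loop
vertex 0.401 4.583 -1.618
vertex 0.105 3.877 -1.389
vertex 0.71 4.207 -0.984
endloop
endfacet
facet normal -0.053 0.847 0.528
outer loop
vertex 0.401 4.583 -1.618
vertex 0.71 4.207 -0.984
vertex 1.193 4.566 -1.511
endloop
endfacet
facet normal 0.043 0.985 -0.165
outer loop
vertex 0.401 4.583 -1.618
vertex 1.193 4.566 -1.511
vertex 0.886 4.457 -2.241
endloop
endfacet
facet normal -0.497 0.690 -0.526
outer loop
vertex 0.401 4.583 -1.618
vertex 0.886 4.457 -2.241
vertex 0.214 4.031 -2.165
endloop
endfacet
facet normal -0.927 0.370 -0.057
outer loop
vertex 0.401 4.583 -1.618
vertex 0.214 4.031 -2.165
vertex 0.105 3.877 -1.389
endloop
endfacet
facet normal 0.491 0.442 0.751
outer loop
vertex 1.193 4.566 -1.511
vertex 0.71 4.207 -0.984
vertex 1.386 3.849 -1.215
endloop
endfacet
facet normal -0.481 -0.172 0.859
outer loop
vertex 0.71 4.207 -0.984
vertex 0.105 3.877 -1.389
vertex 0.714 3.423 -1.139
endloop
endfacet
facet normal -0.924 -0.329 -0.195
outer loop
vertex 0.105 3.877 -1.389
vertex 0.214 4.031 -2.165
vertex 0.407 3.314 -1.869
endloop
endfacet
facet normal -0.227 0.188 -0.956
outer loop
vertex 0.214 4.031 -2.165
vertex 0.886 4.457 -2.241
vertex 0.89 3.673 -2.396
endloop
endfacet
facet normal 0.648 0.665 -0.372
outer loop
vertex 0.886 4.457 -2.241
vertex 1.193 4.566 -1.511
vertex 1.495 4.003 -1.991
endloop
endfacet
facet normal 0.497 -0.690 0.526
outer loop
vertex 1.199 3.297 -1.762
vertex 1.386 3.849 -1.215
vertex 0.714 3.423 -1.139
endloop
endfacet
facet normal -0.043 -0.985 0.165
outer loop
vertex 1.199 3.297 -1.762
vertex 0.714 3.423 -1.139
vertex 0.407 3.314 -1.869
endloop
endfacet
facet normal 0.053 -0.847 -0.528
outer loop
vertex 1.199 3.297 -1.762
vertex 0.407 3.314 -1.869
vertex 0.89 3.673 -2.396
endloop
endfacet
facet normal 0.653 -0.467 -0.596
outer loop
vertex 1.199 3.297 -1.762
vertex 0.89 3.673 -2.396
vertex 1.495 4.003 -1.991
endloop
endfacet
facet normal 0.927 -0.370 0.057
outer loop
vertex 1.199 3.297 -1.762
vertex 1.495 4.003 -1.991
vertex 1.386 3.849 -1.215
endloop
endfacet
facet normal 0.227 -0.188 0.956
outer loop
vertex 0.714 3.423 -1.139
vertex 1.386 3.849 -1.215
vertex 0.71 4.207 -0.984
endloop
endfacet
facet normal -0.648 -0.665 0.372
outer loop
vertex 0.407 3.314 -1.869
vertex 0.714 3.423 -1.139
vertex 0.105 3.877 -1.389
endloop
endfacet
facet normal -0.491 -0.442 -0.751
outer loop
vertex 0.89 3.673 -2.396
vertex 0.407 3.314 -1.869
vertex 0.214 4.031 -2.165
endloop
endfacet
facet normal 0.481 0.172 -0.859
outer loop
vertex 1.495 4.003 -1.991
vertex 0.89 3.673 -2.396
vertex 0.886 4.457 -2.241
endloop
endfacet
facet normal 0.924 0.329 0.195
outer loop
vertex 1.386 3.849 -1.215
vertex 1.495 4.003 -1.991
vertex 1.193 4.566 -1.511
endloop
endfacet
facet normal -0.921 -0.389 -0.015
outer loop
vertex -2.139 -3.642 -2.7
vertex -2.77 -2.14 -2.966
vertex -2.054 -3.801 -3.805
endloop
endfacet
facet normal 0.382 -0.910 0.160
outer loop
vertex -0.11 -2.98 -3.774
vertex -2.139 -3.642 -2.7
vertex -2.054 -3.801 -3.805
endloop
endfacet
facet normal -0.921 -0.389 -0.015
outer loop
vertex -2.054 -3.801 -3.805
vertex -2.77 -2.14 -2.966
vertex -2.684 -2.3 -4.071
endloop
endfacet
facet normal 0.076 -0.143 -0.987
outer loop
vertex -2.684 -2.3 -4.071
vertex -0.11 -2.98 -3.774
vertex -2.054 -3.801 -3.805
endloop
endfacet
facet normal -0.076 0.143 0.987
outer loop
vertex -2.139 -3.642 -2.7
vertex -0.826 -1.319 -2.935
vertex -2.77 -2.14 -2.966
endloop
endfacet
facet normal 0.382 -0.910 0.161
outer loop
vertex -0.196 -2.82 -2.669
vertex -2.139 -3.642 -2.7
vertex -0.11 -2.98 -3.774
endloop
endfacet
facet normal -0.076 0.143 0.987
outer loop
vertex -0.196 -2.82 -2.669
vertex -0.826 -1.319 -2.935
vertex -2.139 -3.642 -2.7
endloop
endfacet
facet normal -0.382 0.910 -0.161
outer loop
vertex -2.77 -2.14 -2.966
vertex -0.826 -1.319 -2.935
vertex -2.684 -2.3 -4.071
endloop
endfacet
facet normal 0.076 -0.143 -0.987
outer loop
vertex -0.741 -1.478 -4.04
vertex -0.11 -2.98 -3.774
vertex -2.684 -2.3 -4.071
endloop
endfacet
facet normal -0.382 0.910 -0.160
outer loop
vertex -2.684 -2.3 -4.071
vertex -0.826 -1.319 -2.935
vertex -0.741 -1.478 -4.04
endloop
endfacet
facet normal 0.921 0.390 0.015
outer loop
vertex -0.741 -1.478 -4.04
vertex -0.196 -2.82 -2.669
vertex -0.11 -2.98 -3.774
endloop
endfacet
facet normal 0.921 0.389 0.015
outer loop
vertex -0.826 -1.319 -2.935
vertex -0.196 -2.82 -2.669
vertex -0.741 -1.478 -4.04
endloop
endfacet

endsolid
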